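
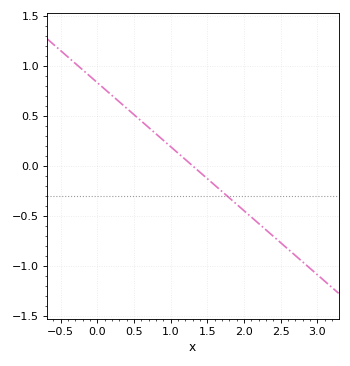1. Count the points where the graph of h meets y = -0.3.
1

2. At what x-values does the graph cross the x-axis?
1.3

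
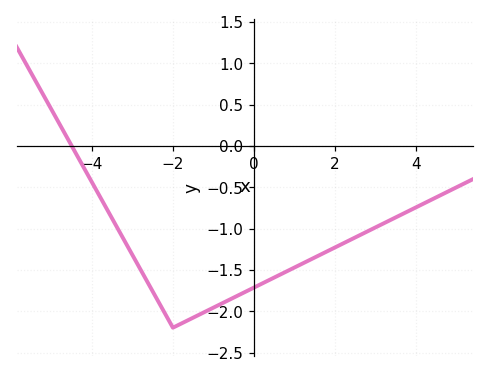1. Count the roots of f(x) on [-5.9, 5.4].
1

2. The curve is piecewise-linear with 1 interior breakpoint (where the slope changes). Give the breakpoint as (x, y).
(-2, -2.2)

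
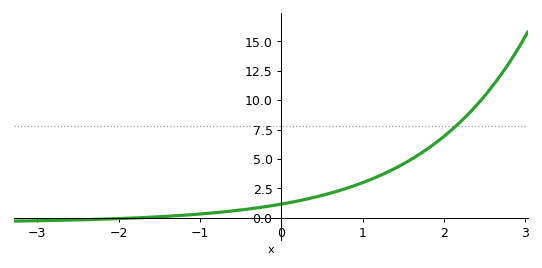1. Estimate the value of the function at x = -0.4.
0.8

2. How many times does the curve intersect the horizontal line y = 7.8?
1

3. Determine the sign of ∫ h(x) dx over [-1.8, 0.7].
positive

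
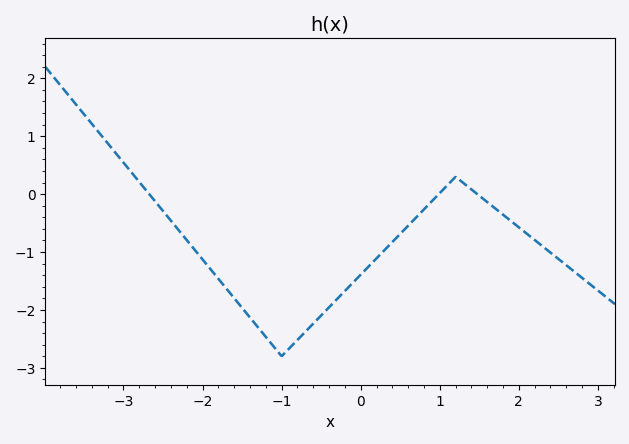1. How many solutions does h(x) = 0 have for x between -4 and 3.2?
3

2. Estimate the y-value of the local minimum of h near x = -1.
-2.8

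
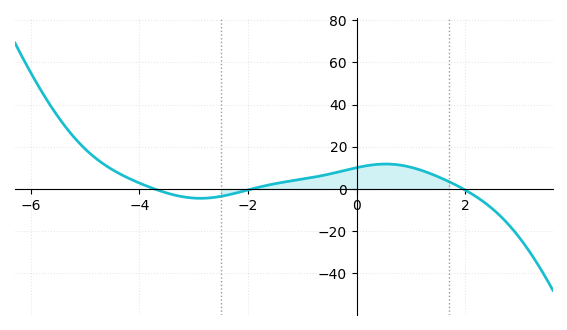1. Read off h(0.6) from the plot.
11.8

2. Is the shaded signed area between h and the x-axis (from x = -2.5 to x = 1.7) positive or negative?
positive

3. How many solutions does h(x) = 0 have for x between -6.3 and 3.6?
3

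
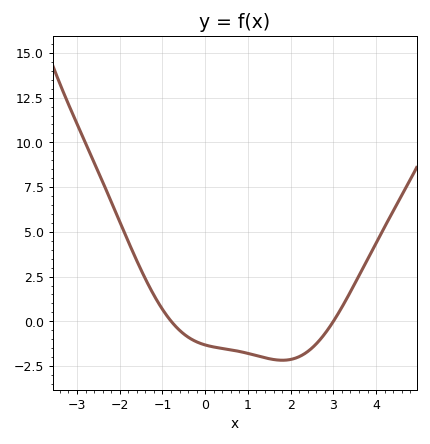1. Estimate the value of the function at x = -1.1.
1.05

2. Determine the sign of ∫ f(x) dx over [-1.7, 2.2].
negative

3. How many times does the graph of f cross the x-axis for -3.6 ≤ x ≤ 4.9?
2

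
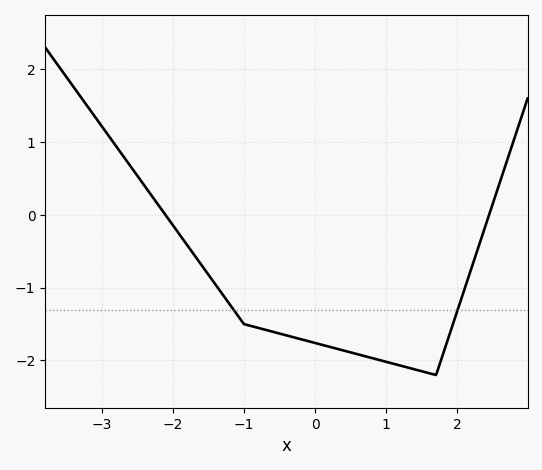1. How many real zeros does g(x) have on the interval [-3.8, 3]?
2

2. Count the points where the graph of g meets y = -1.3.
2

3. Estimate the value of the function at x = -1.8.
-0.4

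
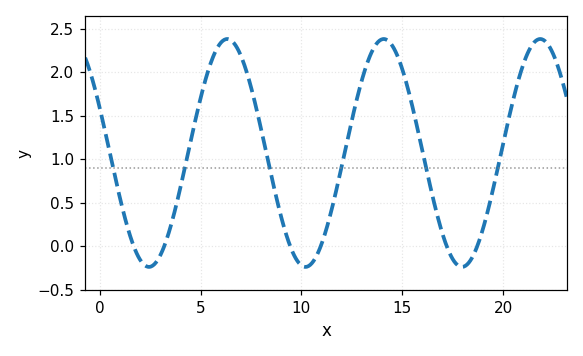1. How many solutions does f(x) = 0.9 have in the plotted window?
6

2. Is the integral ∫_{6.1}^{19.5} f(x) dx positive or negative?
positive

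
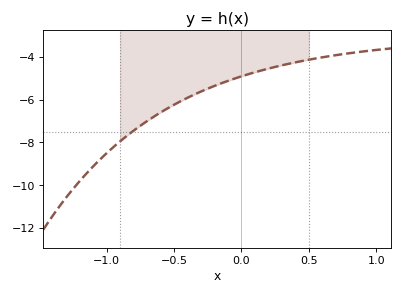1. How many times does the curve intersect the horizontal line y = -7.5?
1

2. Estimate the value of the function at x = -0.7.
-7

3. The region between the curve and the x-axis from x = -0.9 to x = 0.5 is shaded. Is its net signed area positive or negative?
negative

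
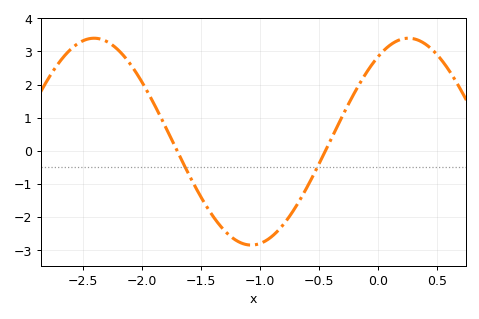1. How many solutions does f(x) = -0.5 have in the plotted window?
2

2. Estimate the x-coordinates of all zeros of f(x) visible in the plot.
-1.7, -0.445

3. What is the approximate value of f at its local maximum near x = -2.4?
3.4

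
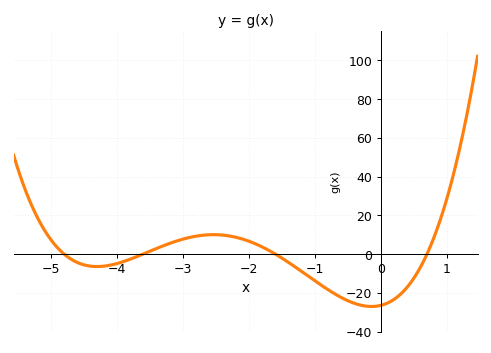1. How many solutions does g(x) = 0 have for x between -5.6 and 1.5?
4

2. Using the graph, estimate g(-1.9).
6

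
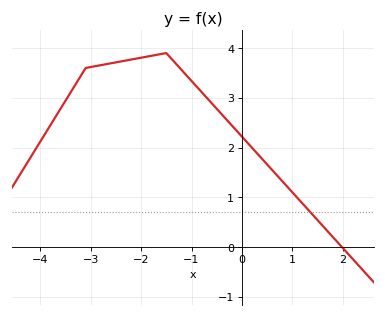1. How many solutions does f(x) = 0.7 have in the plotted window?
1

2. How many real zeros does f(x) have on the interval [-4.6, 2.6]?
1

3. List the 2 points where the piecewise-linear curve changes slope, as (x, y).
(-3.1, 3.6); (-1.5, 3.9)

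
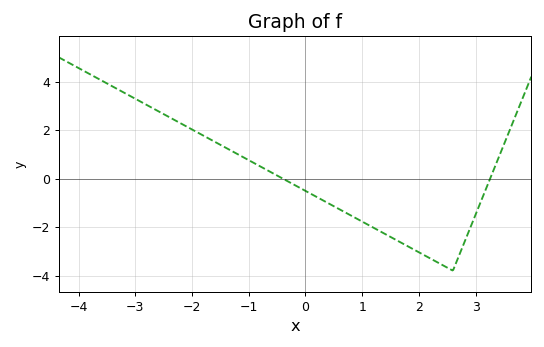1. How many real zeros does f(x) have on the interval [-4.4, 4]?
2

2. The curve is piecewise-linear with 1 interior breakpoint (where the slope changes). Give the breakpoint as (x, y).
(2.6, -3.8)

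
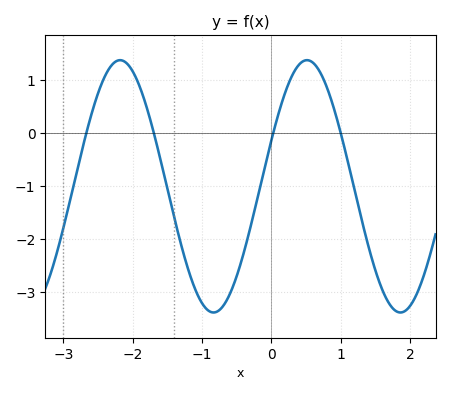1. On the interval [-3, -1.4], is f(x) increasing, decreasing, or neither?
neither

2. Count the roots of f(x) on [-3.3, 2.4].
4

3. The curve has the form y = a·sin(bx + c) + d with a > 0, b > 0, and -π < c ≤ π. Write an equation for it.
y = 2.38sin(2.3x + 0.37) - 1.01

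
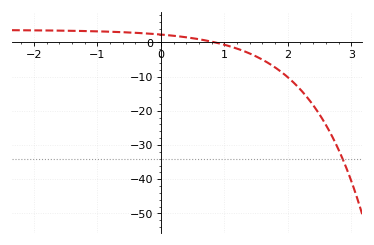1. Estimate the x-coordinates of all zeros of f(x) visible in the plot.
0.849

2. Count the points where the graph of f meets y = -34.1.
1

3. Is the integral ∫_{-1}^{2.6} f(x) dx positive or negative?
negative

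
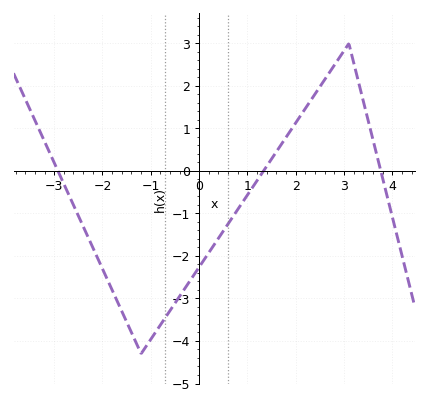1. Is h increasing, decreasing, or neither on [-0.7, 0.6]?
increasing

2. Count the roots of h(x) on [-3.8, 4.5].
3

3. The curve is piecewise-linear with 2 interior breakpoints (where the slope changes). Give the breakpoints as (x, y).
(-1.2, -4.3); (3.1, 3)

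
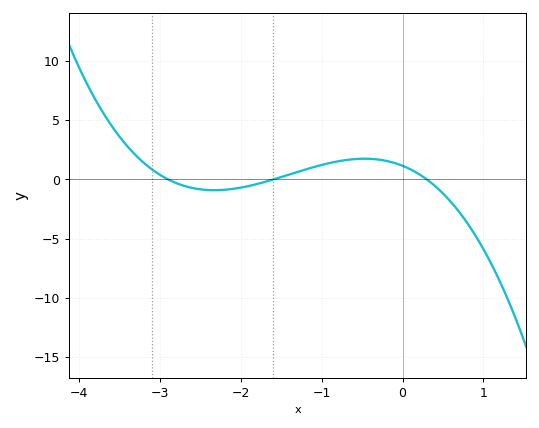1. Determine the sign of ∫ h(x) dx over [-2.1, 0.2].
positive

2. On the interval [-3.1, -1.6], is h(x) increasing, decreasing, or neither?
neither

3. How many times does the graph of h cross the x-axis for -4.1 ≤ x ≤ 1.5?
3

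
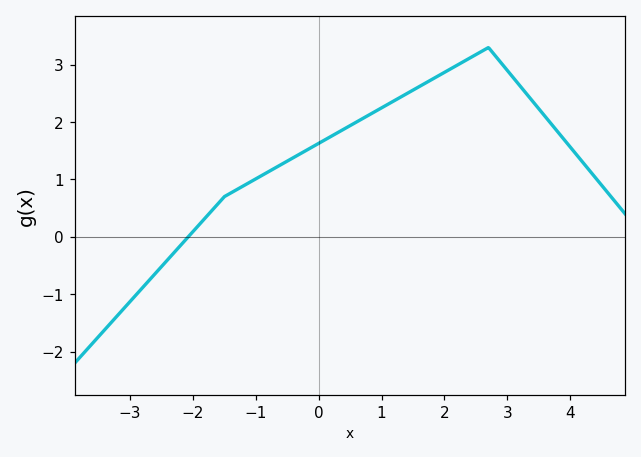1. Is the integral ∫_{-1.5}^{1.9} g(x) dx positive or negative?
positive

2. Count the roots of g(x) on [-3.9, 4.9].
1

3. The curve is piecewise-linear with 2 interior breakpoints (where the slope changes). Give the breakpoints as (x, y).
(-1.5, 0.7); (2.7, 3.3)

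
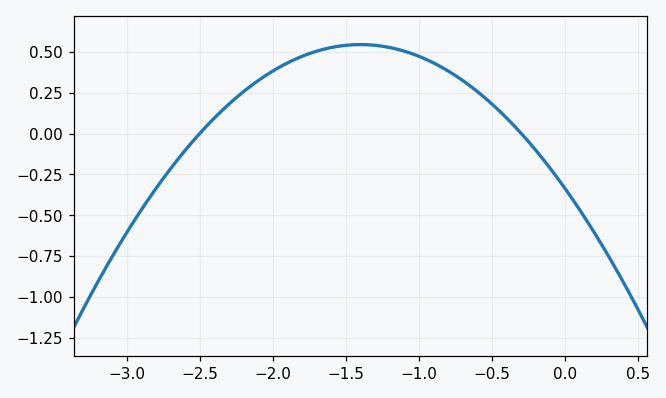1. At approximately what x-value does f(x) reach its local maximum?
-1.4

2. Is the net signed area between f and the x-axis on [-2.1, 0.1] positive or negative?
positive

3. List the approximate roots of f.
-2.5, -0.3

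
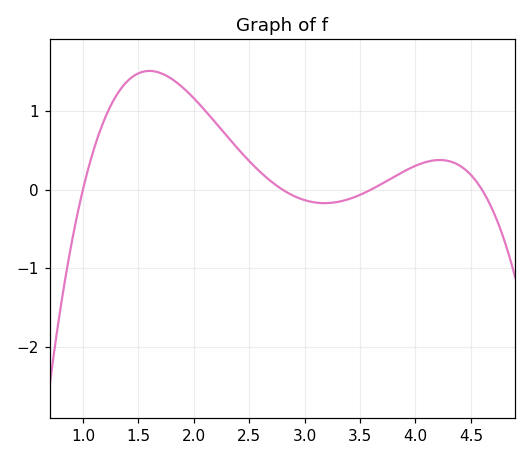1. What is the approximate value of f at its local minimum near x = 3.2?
-0.2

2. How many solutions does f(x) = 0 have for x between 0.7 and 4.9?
4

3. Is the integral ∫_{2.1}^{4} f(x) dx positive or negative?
positive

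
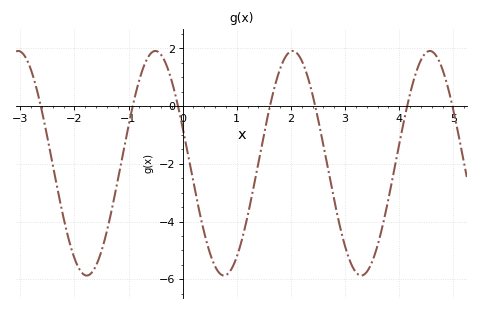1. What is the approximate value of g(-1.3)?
-3.51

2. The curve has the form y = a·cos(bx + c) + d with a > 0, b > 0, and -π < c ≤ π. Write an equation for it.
y = 3.89cos(2.48x + 1.25) - 1.98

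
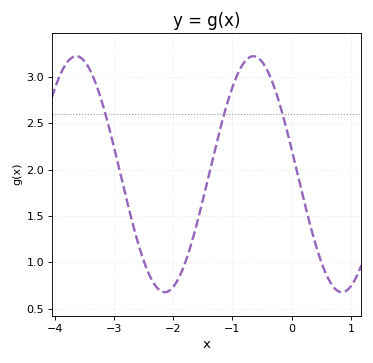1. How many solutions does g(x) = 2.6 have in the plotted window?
3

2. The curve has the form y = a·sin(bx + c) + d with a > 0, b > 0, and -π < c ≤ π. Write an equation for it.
y = 1.27sin(2.1x + 2.9) + 1.95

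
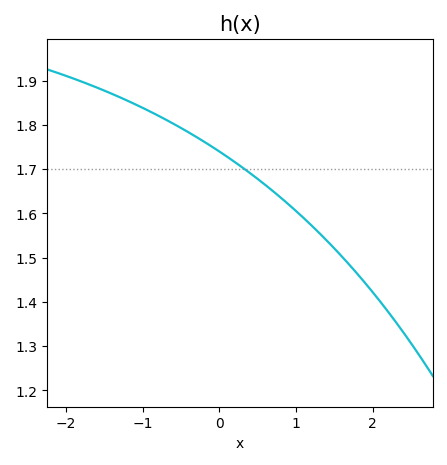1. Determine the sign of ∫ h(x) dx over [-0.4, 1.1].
positive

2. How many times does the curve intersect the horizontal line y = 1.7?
1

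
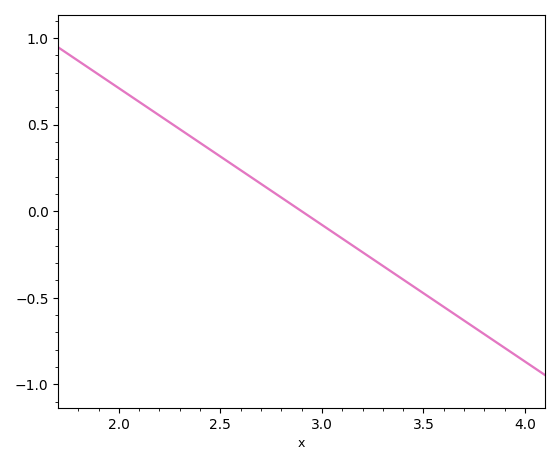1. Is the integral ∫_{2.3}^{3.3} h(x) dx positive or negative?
positive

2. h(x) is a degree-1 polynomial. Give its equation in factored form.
y = -0.79(x - 2.9)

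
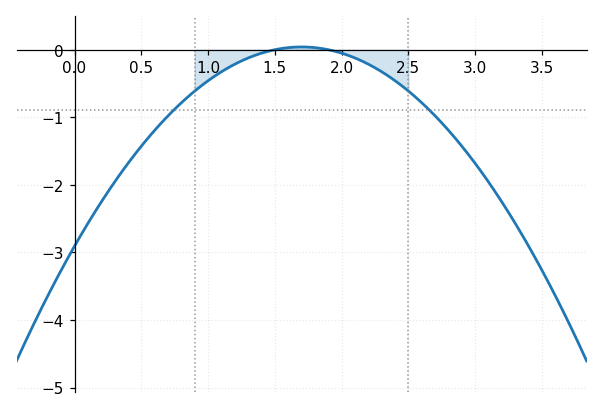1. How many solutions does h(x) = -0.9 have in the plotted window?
2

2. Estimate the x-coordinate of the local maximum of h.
1.7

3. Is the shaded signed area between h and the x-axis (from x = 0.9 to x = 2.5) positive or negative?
negative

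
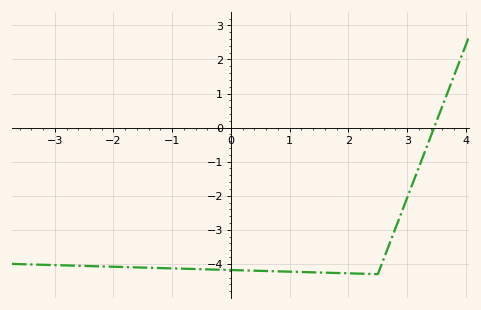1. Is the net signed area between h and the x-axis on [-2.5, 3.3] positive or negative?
negative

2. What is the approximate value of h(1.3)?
-4.24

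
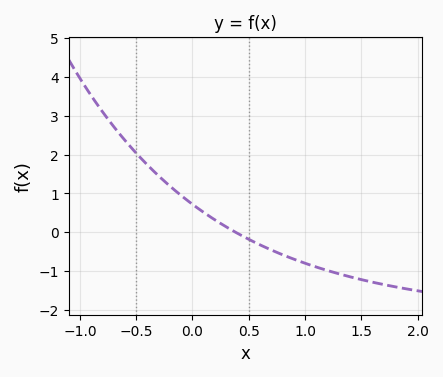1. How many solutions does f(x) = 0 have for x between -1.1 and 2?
1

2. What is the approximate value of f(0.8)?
-0.578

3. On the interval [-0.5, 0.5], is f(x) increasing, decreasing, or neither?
decreasing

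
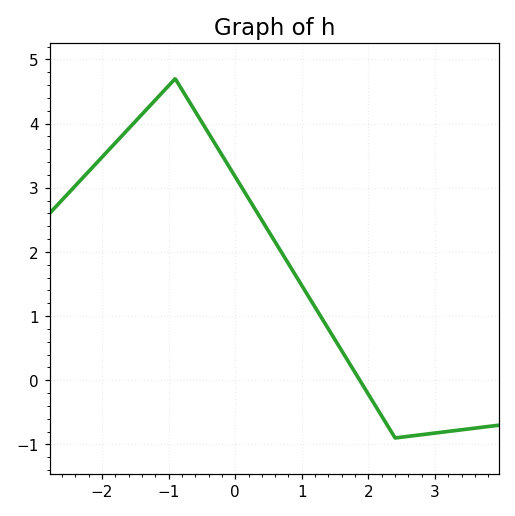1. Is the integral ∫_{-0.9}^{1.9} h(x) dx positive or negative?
positive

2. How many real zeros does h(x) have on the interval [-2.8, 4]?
1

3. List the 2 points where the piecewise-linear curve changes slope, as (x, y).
(-0.9, 4.7); (2.4, -0.9)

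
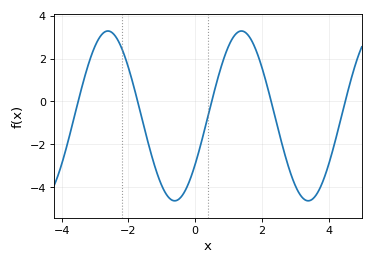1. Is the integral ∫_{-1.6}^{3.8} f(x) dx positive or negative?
negative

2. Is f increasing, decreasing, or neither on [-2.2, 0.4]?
neither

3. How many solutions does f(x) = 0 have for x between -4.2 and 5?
5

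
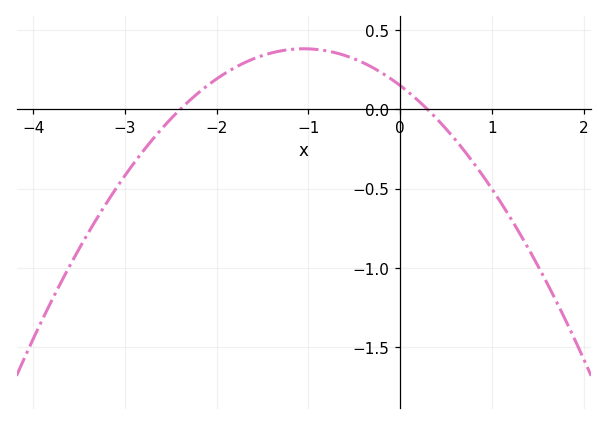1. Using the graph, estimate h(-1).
0.4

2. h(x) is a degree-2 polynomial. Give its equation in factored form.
y = -0.21(x + 2.4)(x - 0.3)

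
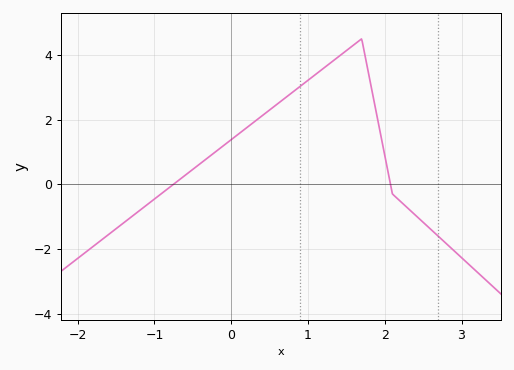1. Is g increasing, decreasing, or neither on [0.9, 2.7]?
neither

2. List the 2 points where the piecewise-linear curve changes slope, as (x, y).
(1.7, 4.5); (2.1, -0.3)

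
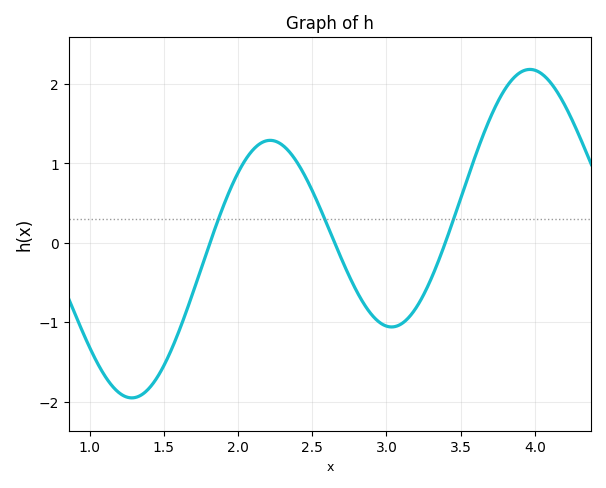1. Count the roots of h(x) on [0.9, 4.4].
3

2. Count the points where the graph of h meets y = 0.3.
3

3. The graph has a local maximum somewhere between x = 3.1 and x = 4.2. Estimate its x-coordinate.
3.95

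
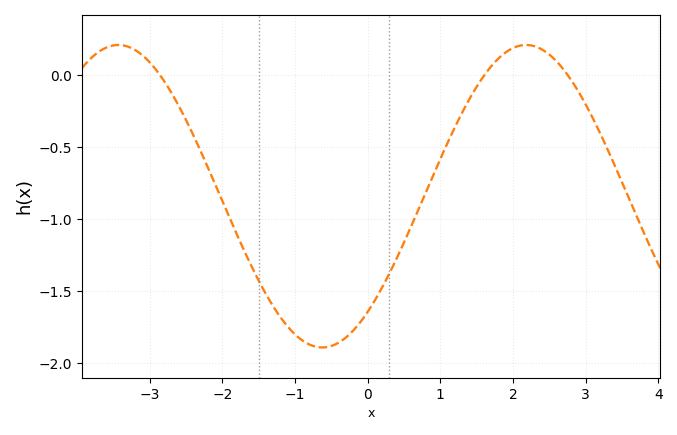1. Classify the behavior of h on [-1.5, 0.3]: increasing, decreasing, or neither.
neither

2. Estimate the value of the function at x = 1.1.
-0.469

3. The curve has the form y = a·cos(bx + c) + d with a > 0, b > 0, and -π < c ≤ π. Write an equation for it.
y = 1.05cos(1.12x - 2.44) - 0.84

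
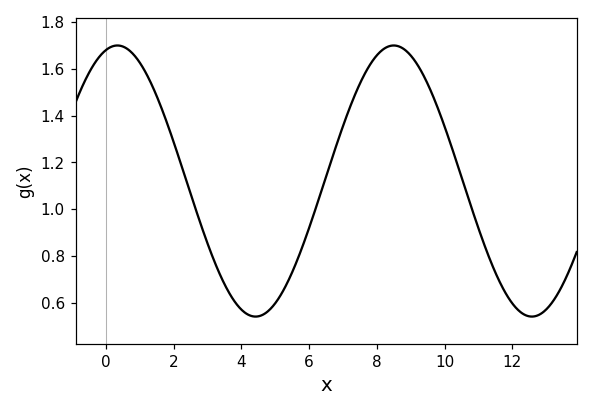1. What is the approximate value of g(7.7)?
1.59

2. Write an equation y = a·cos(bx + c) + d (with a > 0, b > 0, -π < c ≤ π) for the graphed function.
y = 0.58cos(0.77x - 0.26) + 1.12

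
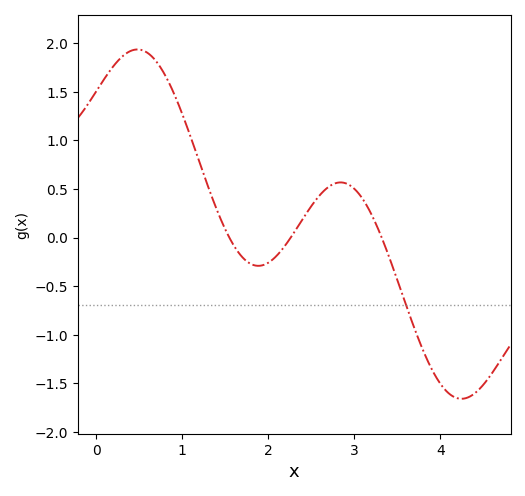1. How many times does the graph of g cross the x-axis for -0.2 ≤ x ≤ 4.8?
3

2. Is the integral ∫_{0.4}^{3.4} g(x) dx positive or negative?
positive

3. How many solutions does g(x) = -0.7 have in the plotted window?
1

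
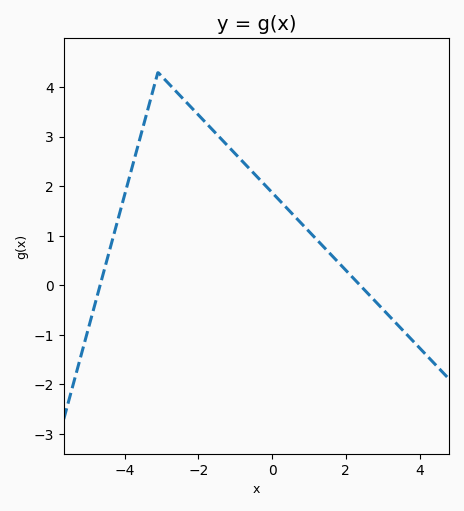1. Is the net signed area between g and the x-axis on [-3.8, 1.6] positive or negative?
positive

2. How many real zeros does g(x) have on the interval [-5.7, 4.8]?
2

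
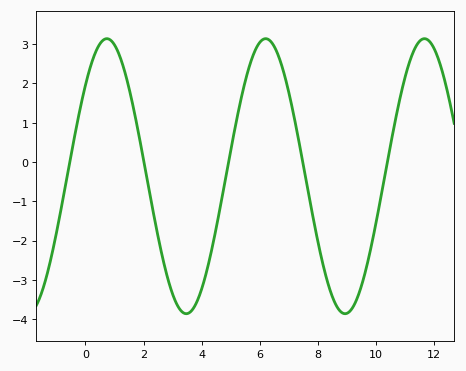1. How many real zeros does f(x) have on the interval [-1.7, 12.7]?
5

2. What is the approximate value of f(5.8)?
2.77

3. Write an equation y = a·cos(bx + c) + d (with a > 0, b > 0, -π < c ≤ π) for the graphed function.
y = 3.5cos(1.15x - 0.85) - 0.36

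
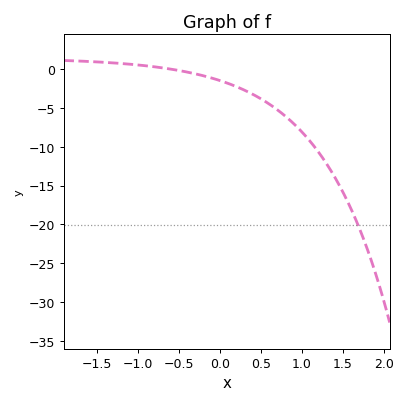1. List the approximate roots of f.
-0.6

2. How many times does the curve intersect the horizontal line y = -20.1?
1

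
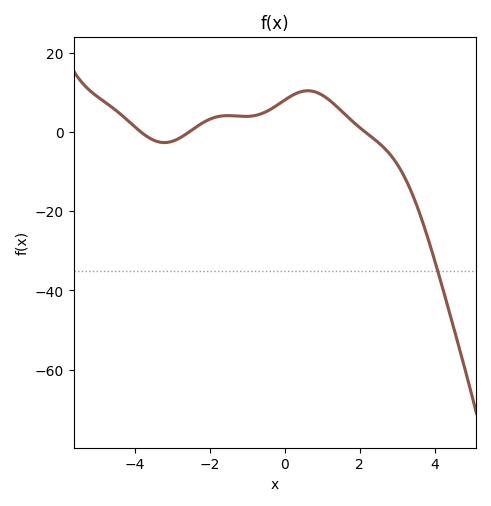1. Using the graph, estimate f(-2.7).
0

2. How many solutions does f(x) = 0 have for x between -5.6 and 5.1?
3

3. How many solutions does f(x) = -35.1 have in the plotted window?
1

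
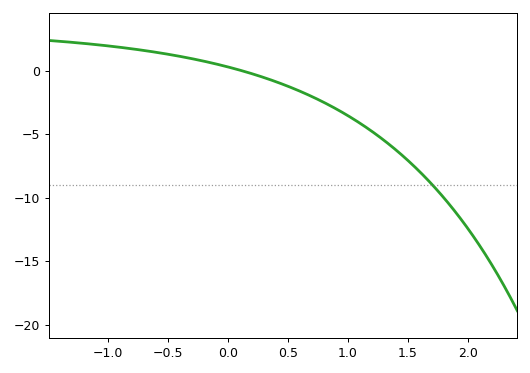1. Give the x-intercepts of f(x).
0.113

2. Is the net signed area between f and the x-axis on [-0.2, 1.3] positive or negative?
negative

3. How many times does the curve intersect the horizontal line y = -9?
1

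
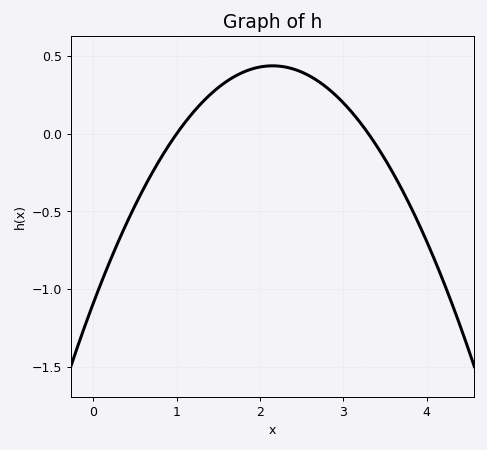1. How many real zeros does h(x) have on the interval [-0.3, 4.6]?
2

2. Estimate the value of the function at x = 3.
0.198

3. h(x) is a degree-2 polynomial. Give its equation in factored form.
y = -0.33(x - 1)(x - 3.3)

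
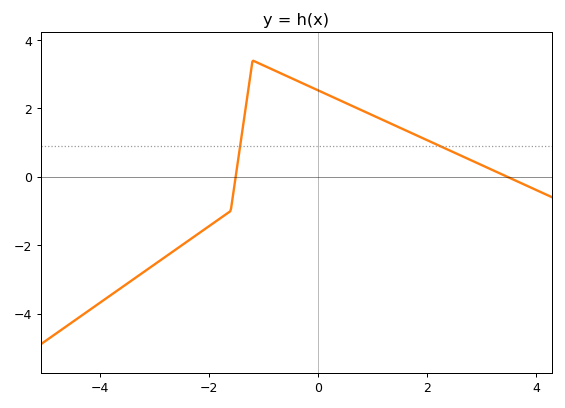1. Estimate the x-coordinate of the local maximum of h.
-1.2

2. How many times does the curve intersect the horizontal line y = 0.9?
2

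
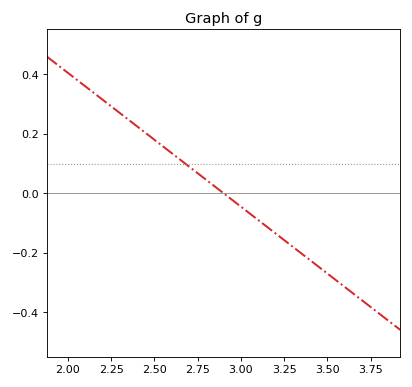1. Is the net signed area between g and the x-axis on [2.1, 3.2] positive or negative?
positive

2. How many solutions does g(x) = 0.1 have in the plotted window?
1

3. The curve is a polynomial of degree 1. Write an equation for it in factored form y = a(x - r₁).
y = -0.45(x - 2.9)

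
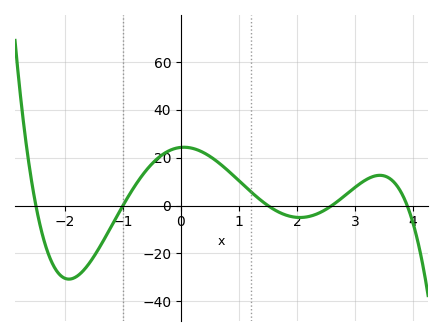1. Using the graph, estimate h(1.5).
0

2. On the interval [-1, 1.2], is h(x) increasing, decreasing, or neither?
neither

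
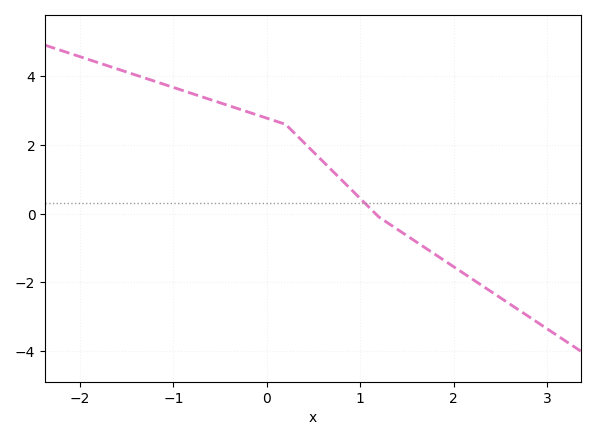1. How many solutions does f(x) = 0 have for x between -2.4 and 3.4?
1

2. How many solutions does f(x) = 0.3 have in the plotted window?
1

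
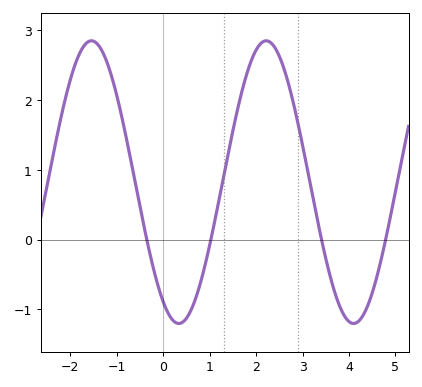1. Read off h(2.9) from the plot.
1.7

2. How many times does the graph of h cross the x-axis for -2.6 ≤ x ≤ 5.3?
4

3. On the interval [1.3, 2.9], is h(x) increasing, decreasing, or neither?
neither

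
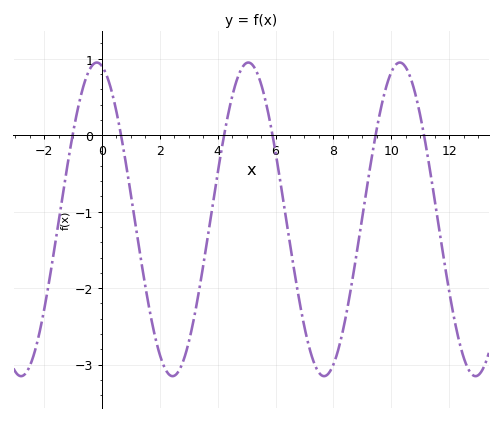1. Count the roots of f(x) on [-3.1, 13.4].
6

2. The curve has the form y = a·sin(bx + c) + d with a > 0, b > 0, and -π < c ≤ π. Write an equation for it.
y = 2.05sin(1.2x + 1.8) - 1.1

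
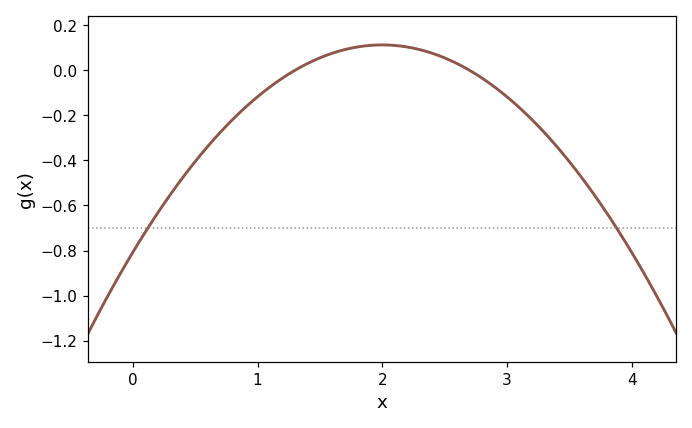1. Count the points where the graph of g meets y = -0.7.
2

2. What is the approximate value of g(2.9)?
-0.08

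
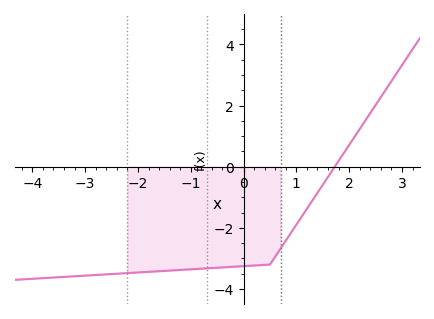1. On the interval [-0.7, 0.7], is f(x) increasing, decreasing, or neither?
increasing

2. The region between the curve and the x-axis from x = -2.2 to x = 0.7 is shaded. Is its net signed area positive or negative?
negative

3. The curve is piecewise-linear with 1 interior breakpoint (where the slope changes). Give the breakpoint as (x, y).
(0.5, -3.2)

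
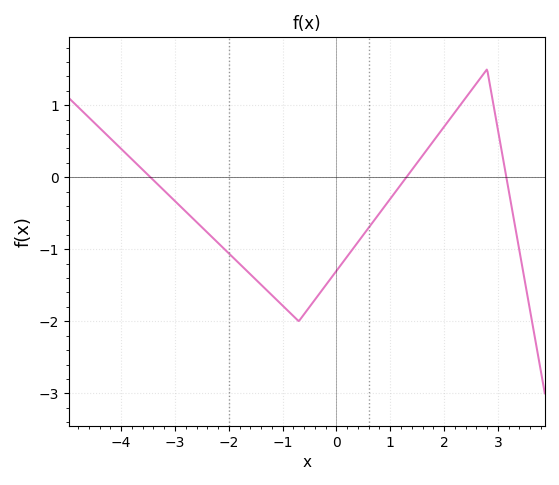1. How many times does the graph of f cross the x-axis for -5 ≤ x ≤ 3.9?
3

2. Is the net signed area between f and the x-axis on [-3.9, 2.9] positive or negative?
negative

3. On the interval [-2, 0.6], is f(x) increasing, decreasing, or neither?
neither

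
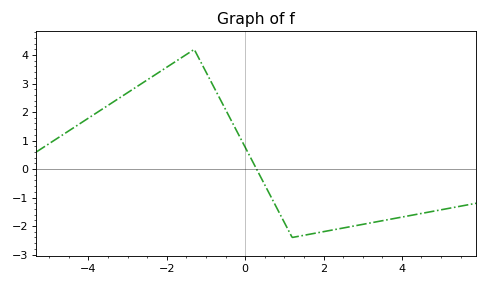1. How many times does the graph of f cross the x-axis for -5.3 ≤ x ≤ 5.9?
1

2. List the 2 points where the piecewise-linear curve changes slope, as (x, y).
(-1.3, 4.2); (1.2, -2.4)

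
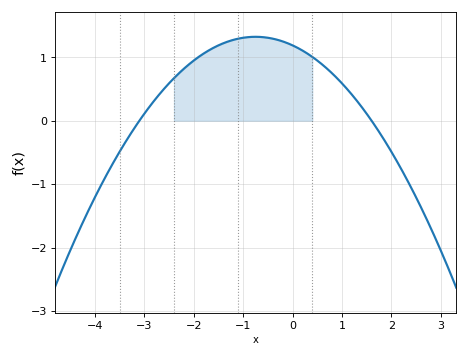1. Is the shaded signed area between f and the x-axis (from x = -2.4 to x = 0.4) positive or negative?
positive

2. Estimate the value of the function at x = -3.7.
-0.8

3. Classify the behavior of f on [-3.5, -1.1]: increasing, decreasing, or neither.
increasing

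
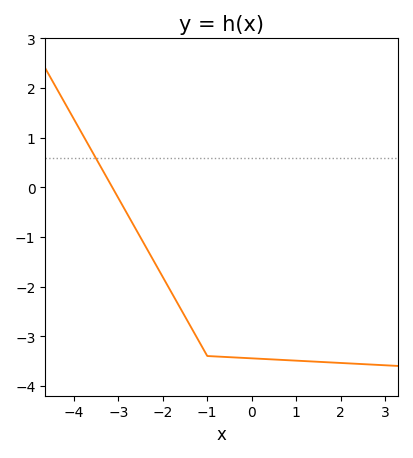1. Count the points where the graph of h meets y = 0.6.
1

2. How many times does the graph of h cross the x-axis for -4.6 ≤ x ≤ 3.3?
1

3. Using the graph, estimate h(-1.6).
-2.4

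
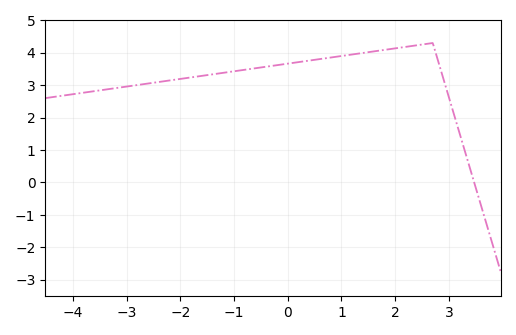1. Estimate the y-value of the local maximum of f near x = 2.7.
4.3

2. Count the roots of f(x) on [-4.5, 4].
1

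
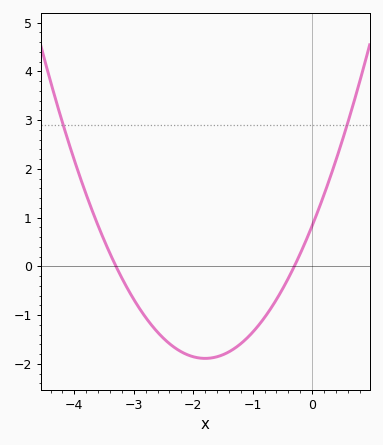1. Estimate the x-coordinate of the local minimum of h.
-1.8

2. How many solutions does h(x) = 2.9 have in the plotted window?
2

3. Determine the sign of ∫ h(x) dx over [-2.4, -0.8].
negative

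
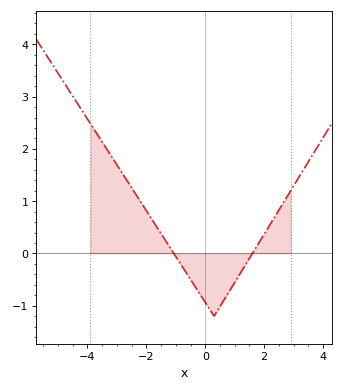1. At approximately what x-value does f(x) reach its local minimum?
0.298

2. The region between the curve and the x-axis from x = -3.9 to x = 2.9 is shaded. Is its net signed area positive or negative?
positive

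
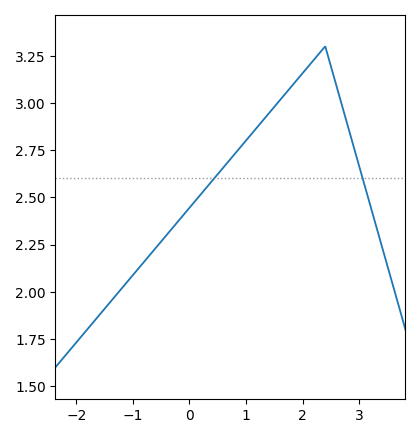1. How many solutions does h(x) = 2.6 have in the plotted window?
2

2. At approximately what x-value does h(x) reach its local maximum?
2.4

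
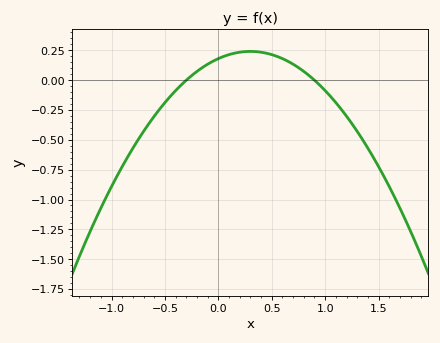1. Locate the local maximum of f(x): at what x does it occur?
0.3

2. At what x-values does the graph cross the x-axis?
-0.3, 0.9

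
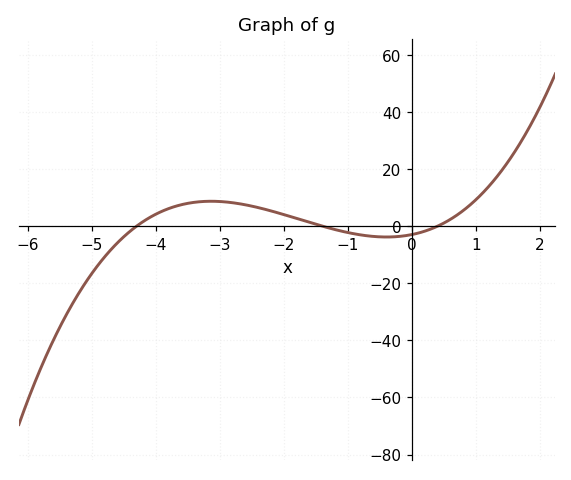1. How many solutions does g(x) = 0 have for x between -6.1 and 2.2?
3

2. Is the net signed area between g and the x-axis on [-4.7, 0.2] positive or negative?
positive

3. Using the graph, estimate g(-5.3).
-28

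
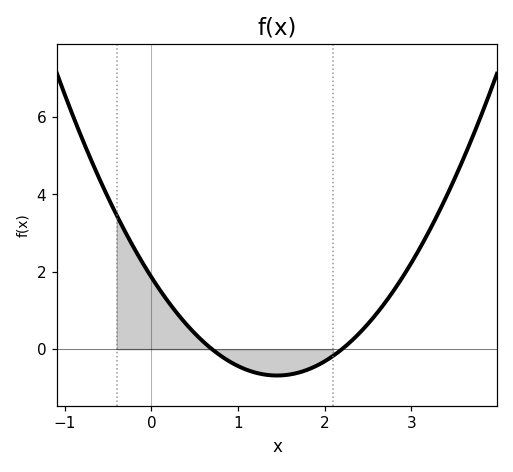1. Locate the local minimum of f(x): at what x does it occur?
1.45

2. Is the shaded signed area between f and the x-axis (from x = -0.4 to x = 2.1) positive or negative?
positive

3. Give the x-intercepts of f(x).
0.7, 2.2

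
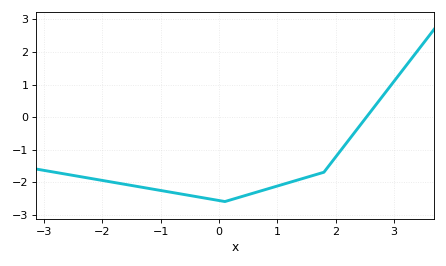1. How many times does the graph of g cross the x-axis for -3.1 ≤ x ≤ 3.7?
1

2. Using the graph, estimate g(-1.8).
-2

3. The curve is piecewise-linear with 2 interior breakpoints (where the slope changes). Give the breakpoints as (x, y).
(0.1, -2.6); (1.8, -1.7)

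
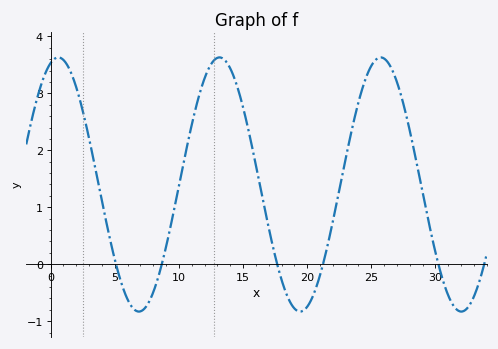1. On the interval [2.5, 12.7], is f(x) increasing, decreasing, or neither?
neither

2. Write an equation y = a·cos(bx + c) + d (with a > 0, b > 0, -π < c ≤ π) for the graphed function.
y = 2.23cos(0.5x - 0.3) + 1.4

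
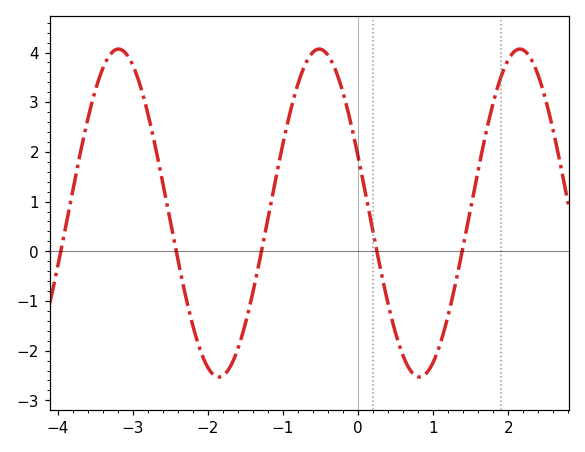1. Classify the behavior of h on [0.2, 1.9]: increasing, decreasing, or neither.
neither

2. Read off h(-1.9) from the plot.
-2.51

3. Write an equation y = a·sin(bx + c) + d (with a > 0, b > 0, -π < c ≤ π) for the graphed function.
y = 3.3sin(2.35x + 2.79) + 0.77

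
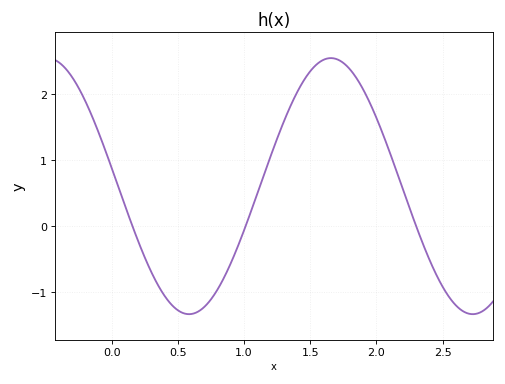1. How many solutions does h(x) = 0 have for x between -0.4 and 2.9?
3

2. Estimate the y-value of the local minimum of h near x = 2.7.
-1.33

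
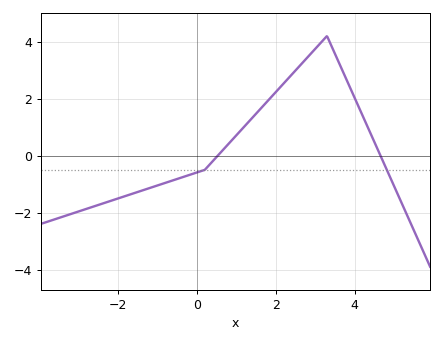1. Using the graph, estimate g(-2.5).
-1.8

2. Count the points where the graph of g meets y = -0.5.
2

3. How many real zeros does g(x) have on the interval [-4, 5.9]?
2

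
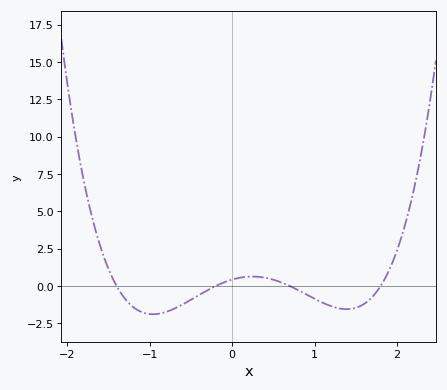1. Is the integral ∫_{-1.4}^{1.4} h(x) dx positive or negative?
negative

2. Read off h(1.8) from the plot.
0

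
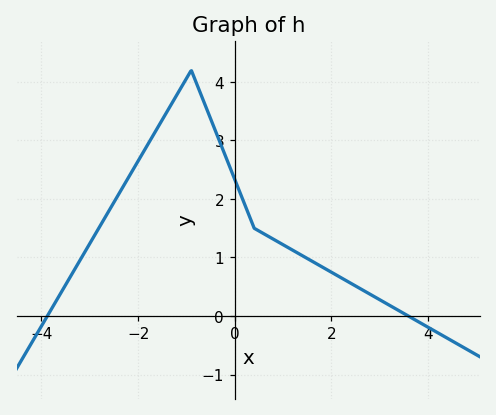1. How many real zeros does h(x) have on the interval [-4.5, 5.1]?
2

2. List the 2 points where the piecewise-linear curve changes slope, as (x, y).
(-0.9, 4.2); (0.4, 1.5)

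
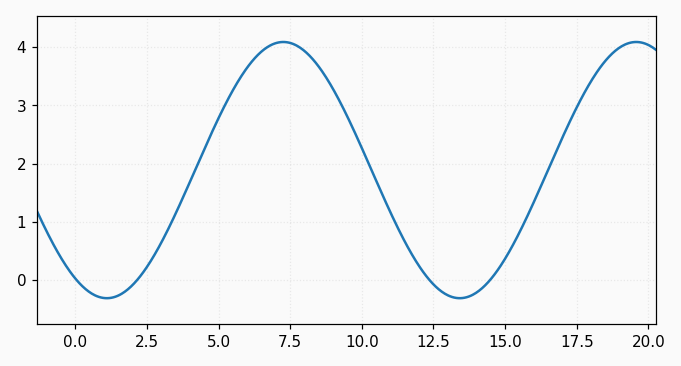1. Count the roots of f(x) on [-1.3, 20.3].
4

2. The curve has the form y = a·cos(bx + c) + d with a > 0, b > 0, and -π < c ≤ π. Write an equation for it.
y = 2.2cos(0.51x + 2.58) + 1.89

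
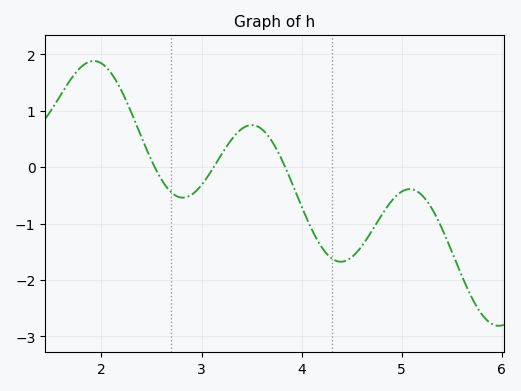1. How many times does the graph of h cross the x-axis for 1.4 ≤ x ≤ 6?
3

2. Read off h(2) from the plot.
1.8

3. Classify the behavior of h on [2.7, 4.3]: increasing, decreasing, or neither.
neither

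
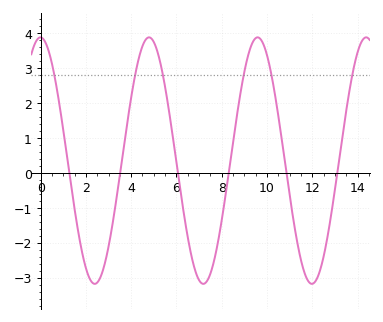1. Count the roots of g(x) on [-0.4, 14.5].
6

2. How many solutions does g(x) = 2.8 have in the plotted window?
6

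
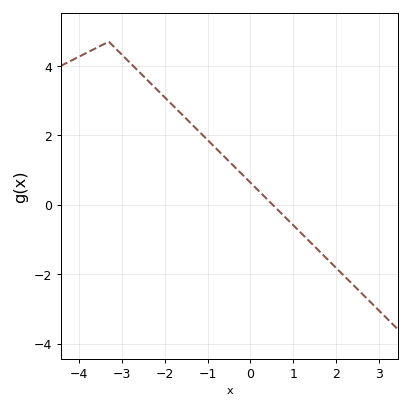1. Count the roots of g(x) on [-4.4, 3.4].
1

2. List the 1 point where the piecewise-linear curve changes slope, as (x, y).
(-3.3, 4.7)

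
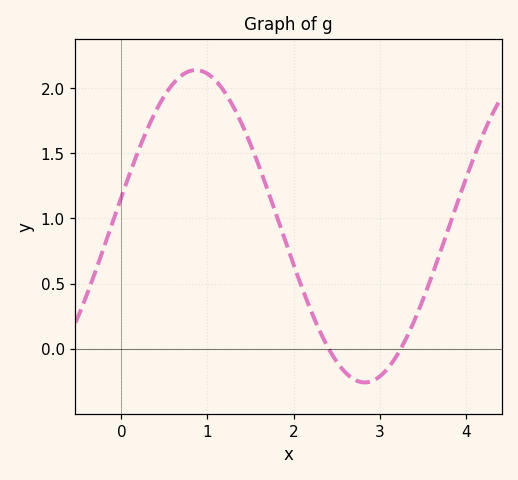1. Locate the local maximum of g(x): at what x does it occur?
0.9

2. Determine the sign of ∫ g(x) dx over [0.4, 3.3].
positive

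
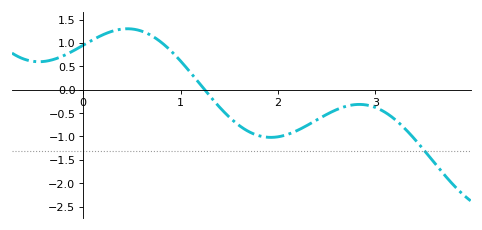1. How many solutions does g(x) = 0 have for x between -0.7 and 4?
1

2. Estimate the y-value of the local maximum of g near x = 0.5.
1.3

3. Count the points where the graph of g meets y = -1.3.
1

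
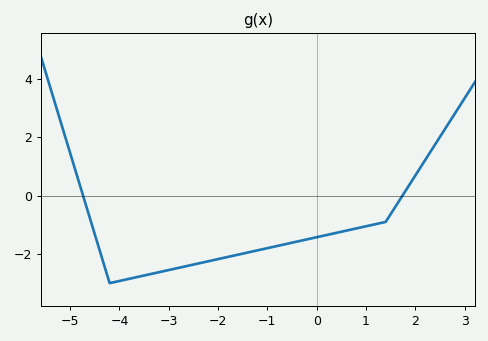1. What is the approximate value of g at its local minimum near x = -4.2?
-3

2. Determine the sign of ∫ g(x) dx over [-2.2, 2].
negative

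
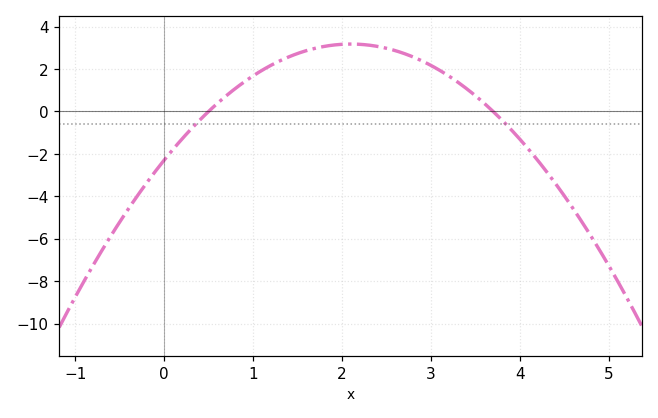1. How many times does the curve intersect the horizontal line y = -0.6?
2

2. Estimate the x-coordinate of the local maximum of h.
2.1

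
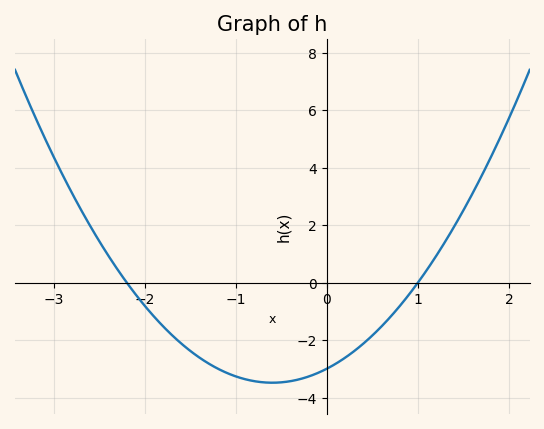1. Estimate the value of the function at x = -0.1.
-3.2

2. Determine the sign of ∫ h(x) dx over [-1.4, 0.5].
negative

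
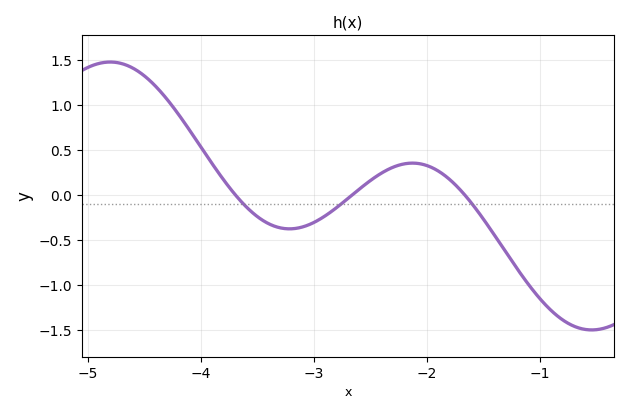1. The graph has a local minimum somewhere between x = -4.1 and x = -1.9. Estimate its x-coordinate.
-3.2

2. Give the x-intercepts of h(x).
-3.7, -2.7, -1.7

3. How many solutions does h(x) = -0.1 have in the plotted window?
3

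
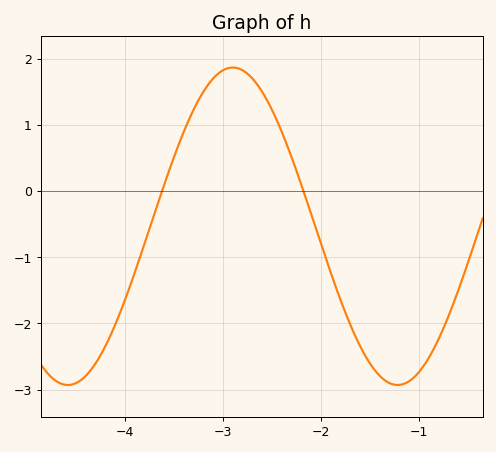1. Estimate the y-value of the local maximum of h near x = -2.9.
1.9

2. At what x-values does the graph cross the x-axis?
-3.6, -2.2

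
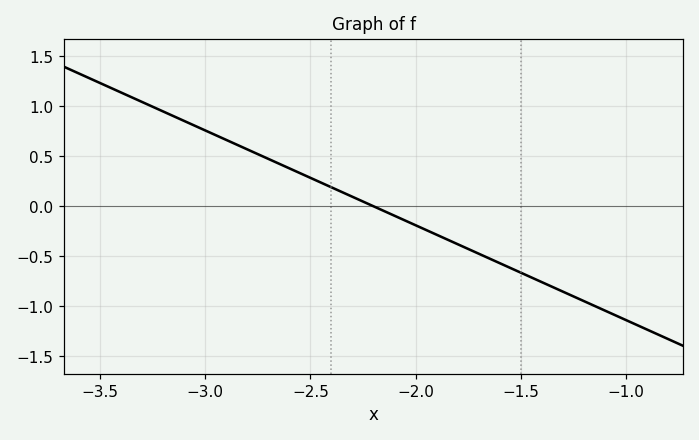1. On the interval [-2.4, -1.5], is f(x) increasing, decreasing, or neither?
decreasing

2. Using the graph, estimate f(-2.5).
0.285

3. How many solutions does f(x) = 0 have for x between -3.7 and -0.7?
1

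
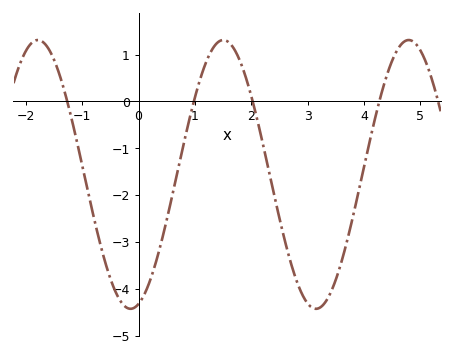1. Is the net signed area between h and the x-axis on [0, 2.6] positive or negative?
negative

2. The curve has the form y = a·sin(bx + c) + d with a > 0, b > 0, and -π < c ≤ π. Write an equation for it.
y = 2.87sin(1.9x - 1.3) - 1.56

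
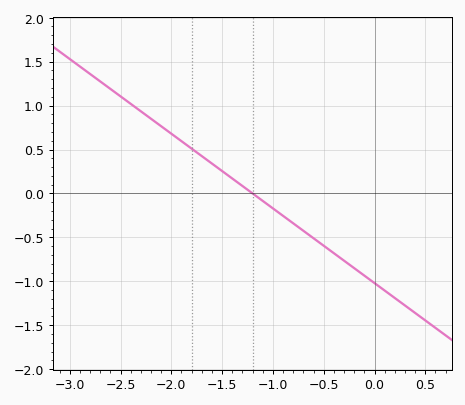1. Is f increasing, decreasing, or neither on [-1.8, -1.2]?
decreasing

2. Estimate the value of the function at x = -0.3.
-0.765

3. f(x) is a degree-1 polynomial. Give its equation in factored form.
y = -0.85(x + 1.2)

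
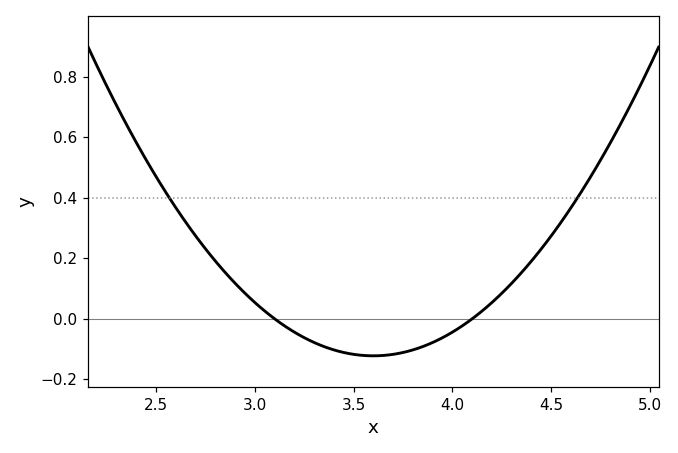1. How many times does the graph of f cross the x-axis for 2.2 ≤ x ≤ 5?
2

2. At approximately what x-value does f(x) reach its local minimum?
3.6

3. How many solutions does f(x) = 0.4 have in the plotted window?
2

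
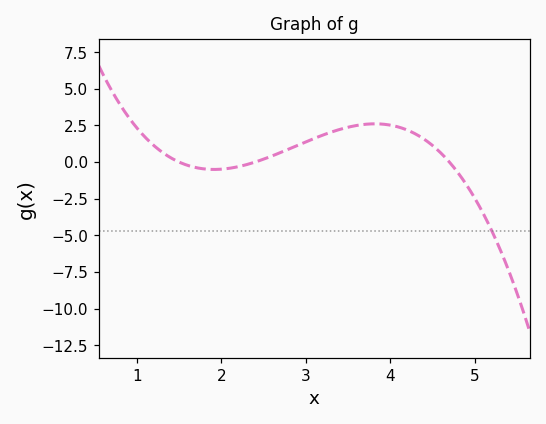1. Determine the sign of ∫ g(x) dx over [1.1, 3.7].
positive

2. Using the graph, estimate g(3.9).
2.59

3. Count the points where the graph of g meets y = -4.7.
1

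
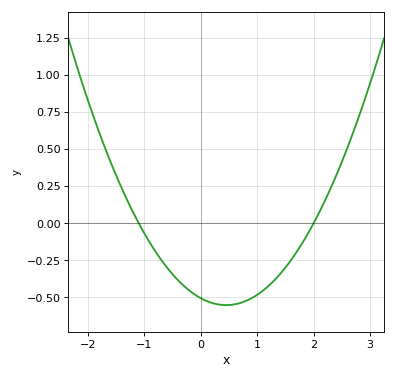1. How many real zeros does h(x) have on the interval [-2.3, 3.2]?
2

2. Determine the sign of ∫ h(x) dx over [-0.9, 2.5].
negative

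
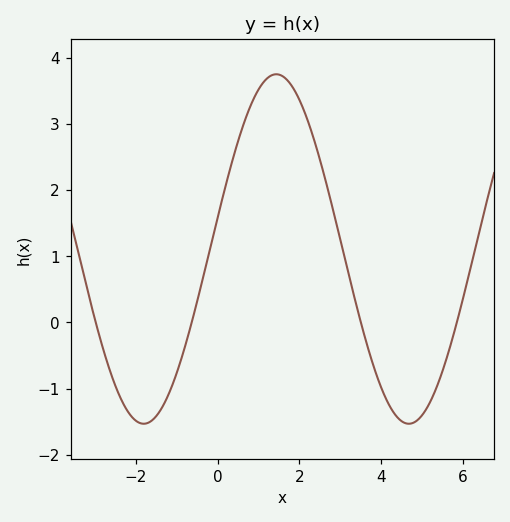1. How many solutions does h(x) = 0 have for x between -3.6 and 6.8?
4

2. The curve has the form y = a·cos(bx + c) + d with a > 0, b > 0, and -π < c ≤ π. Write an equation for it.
y = 2.64cos(0.97x - 1.39) + 1.11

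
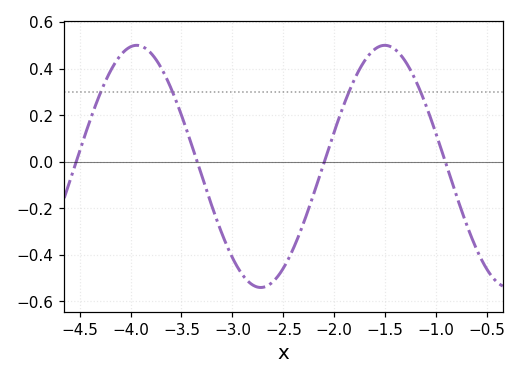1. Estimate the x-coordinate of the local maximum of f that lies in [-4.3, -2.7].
-3.94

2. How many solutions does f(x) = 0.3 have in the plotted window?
4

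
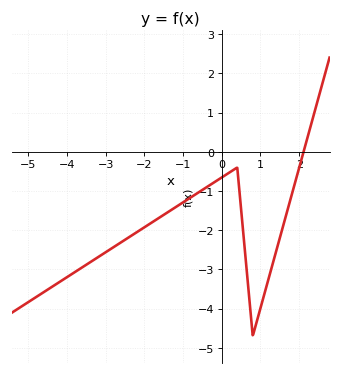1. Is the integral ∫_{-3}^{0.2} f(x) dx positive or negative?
negative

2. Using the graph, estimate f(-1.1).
-1.35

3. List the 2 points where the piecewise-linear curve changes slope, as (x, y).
(0.4, -0.4); (0.8, -4.7)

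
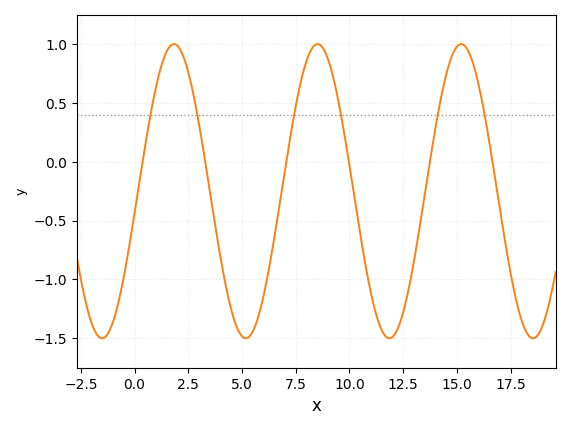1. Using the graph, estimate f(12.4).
-1.35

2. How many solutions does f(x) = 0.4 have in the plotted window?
6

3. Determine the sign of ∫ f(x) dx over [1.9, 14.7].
negative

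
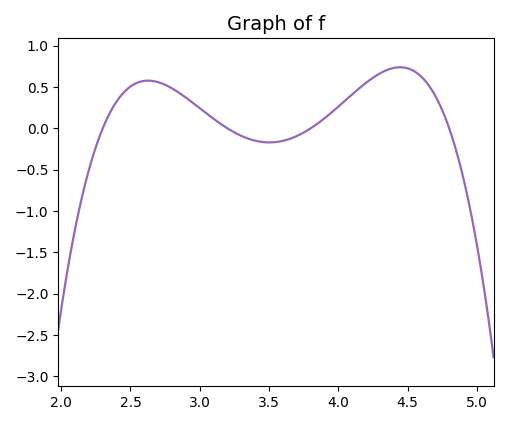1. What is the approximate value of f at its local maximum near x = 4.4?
0.74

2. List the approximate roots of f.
2.3, 3.2, 3.8, 4.8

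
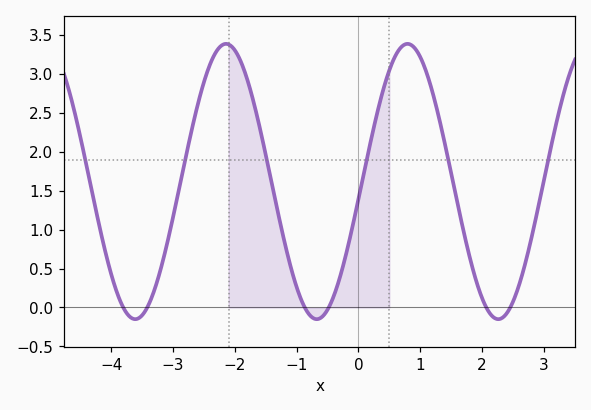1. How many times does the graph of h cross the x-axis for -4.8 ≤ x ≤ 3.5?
6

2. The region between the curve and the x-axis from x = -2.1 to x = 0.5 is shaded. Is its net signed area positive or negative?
positive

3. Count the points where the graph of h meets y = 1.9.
6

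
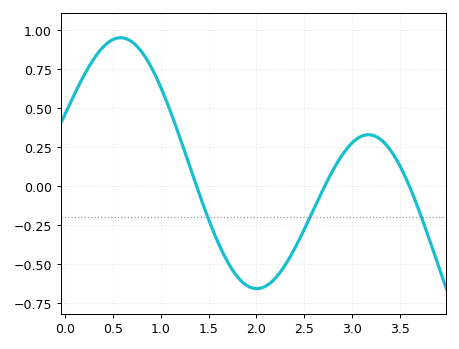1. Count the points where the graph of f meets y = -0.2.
3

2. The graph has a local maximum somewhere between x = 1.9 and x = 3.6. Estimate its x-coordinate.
3.17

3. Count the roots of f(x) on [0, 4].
3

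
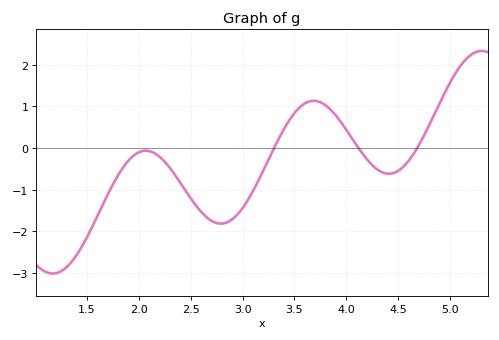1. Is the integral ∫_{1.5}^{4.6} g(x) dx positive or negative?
negative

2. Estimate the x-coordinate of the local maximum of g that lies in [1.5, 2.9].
2.1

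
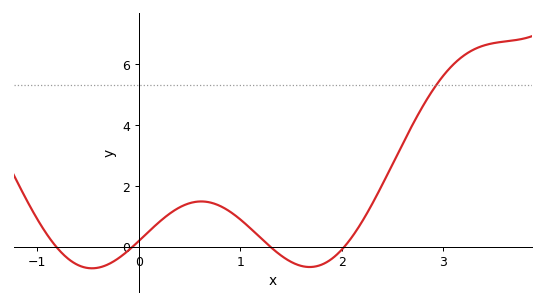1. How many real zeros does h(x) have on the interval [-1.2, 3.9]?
4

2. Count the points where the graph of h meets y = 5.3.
1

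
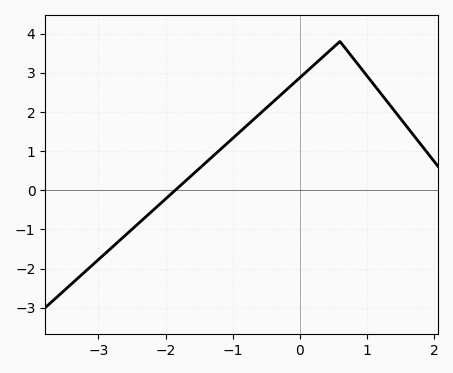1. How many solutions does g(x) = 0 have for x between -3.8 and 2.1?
1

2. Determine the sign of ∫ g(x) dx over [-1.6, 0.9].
positive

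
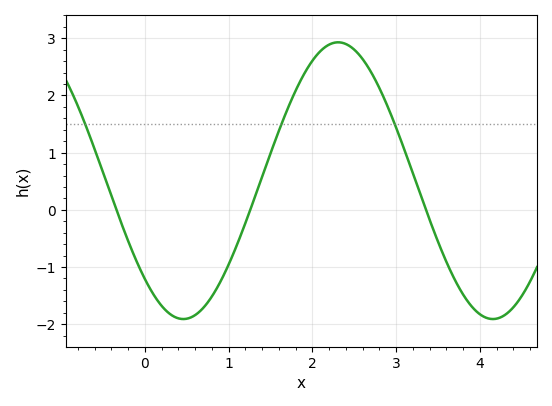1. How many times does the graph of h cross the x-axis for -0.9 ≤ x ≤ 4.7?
3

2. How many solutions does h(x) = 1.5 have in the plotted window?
3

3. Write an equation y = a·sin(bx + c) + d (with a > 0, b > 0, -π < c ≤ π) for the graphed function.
y = 2.42sin(1.7x - 2.4) + 0.51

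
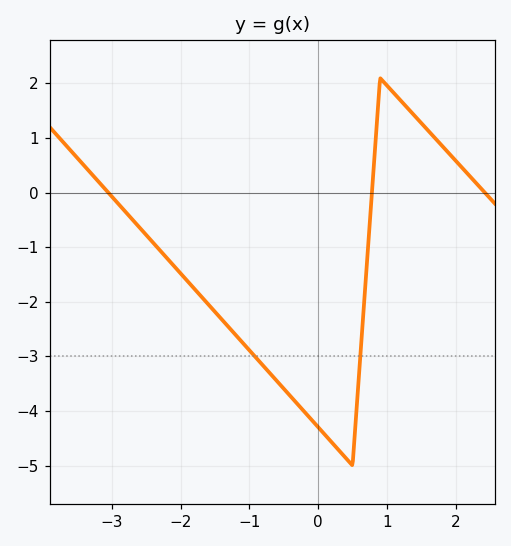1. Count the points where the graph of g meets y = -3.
2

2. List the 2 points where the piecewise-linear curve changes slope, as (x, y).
(0.5, -5); (0.9, 2.1)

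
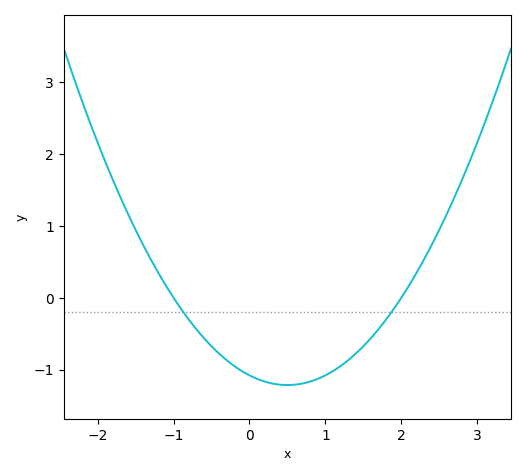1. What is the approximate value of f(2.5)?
0.945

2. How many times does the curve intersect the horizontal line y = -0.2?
2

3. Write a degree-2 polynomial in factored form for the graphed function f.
y = 0.54(x + 1)(x - 2)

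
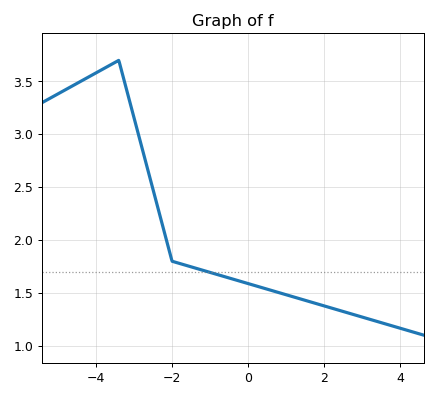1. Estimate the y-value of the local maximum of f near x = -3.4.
3.7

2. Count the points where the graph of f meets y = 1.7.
1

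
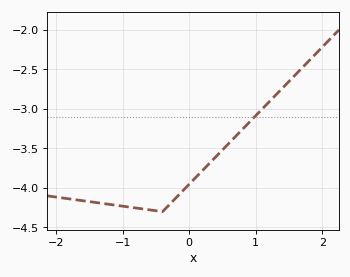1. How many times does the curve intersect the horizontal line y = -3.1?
1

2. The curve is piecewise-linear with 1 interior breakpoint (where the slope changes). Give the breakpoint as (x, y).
(-0.4, -4.3)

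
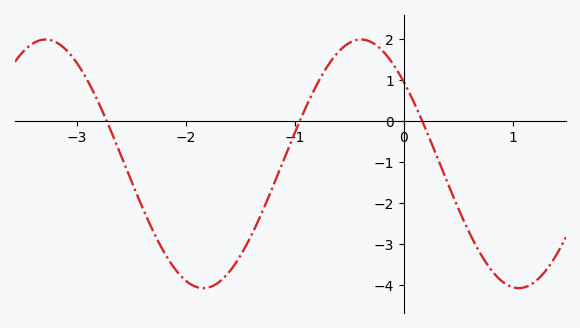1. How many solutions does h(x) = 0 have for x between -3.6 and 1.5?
3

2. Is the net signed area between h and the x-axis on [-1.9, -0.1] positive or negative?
negative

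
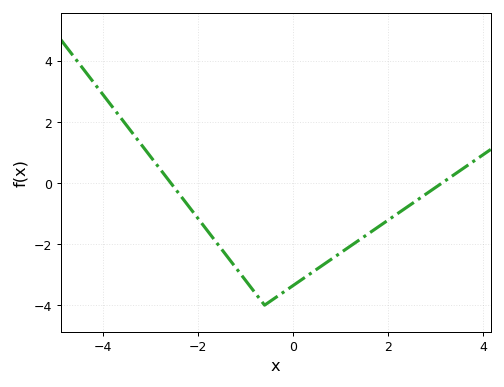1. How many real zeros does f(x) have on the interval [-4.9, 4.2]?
2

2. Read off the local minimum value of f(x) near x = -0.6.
-4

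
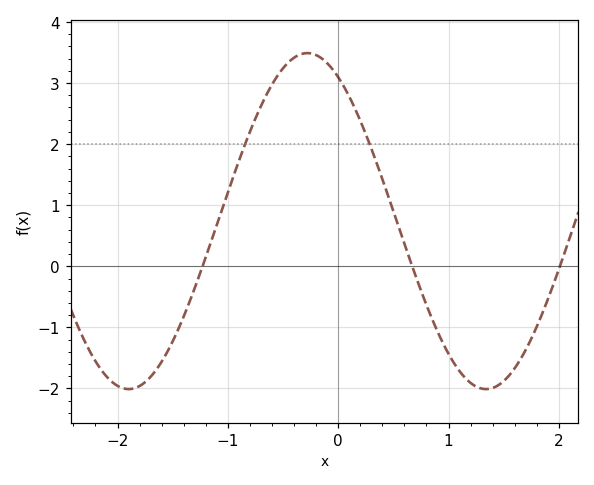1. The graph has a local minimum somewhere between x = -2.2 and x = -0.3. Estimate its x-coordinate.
-1.9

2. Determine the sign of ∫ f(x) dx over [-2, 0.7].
positive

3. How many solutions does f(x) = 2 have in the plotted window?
2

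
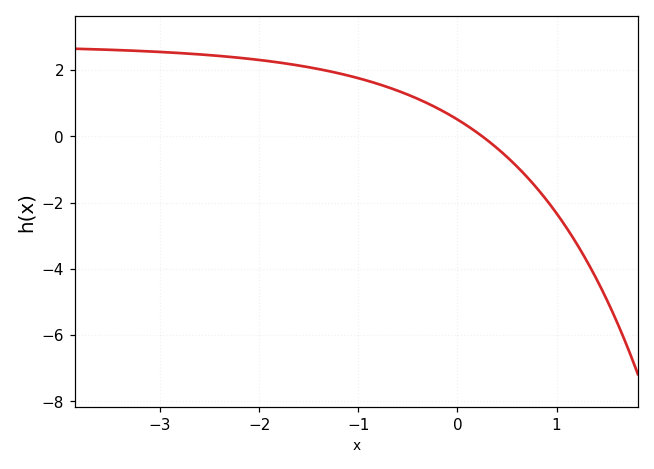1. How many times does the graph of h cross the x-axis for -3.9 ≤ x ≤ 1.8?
1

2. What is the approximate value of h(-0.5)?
1.2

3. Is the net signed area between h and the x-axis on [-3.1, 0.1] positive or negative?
positive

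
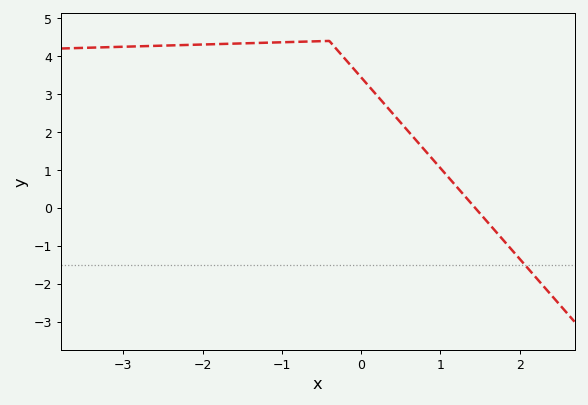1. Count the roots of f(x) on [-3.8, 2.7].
1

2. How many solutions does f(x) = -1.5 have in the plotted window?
1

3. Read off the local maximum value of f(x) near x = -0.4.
4.4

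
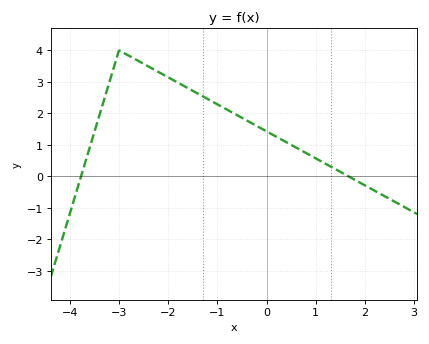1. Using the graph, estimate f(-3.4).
1.92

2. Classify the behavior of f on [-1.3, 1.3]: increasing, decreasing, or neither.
decreasing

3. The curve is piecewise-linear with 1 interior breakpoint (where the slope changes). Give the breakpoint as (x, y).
(-3, 4)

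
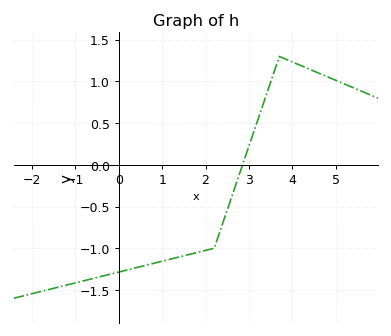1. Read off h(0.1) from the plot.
-1.25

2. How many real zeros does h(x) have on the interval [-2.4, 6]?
1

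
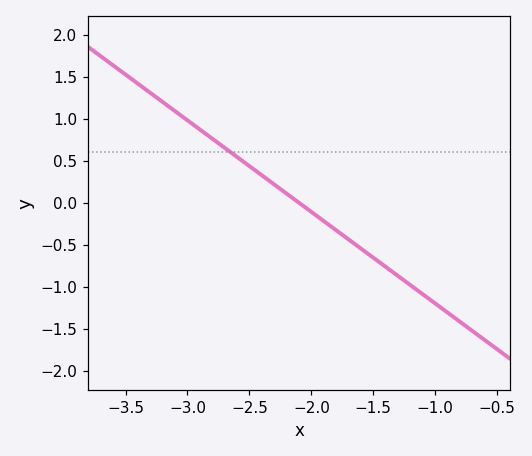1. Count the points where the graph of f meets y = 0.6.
1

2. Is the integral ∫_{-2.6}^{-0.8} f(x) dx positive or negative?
negative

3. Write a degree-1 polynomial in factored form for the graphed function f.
y = -1.09(x + 2.1)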